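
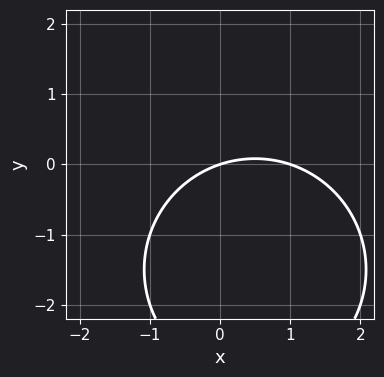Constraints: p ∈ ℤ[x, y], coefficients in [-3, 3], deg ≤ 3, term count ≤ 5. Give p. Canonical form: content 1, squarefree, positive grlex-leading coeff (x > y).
x^2 + y^2 - x + 3*y

1. The degree is 2 — a generic line meets the curve in up to 2 points.
2. Against the integer gridlines: it crosses the y-axis at the gridline y = 0; the x-axis gridline crossings are at x ∈ {0, 1}.
3. Fitting integer coefficients to these (and the overall shape) gives p.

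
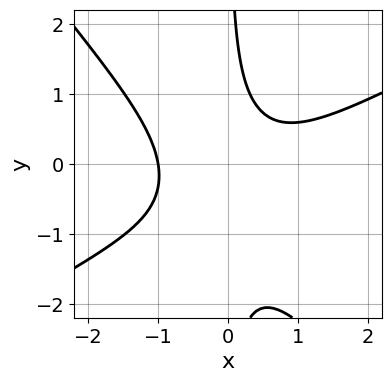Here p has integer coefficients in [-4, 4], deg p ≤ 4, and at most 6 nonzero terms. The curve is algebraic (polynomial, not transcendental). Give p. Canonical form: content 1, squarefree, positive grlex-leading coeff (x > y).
1. deg p = 3. The shape is more complex than any degree-2 curve.
2. From the axis intercepts and sections: one x-axis crossing is at x = -1; the curve avoids every integer y-axis point in the box.
3. These observations pin down the coefficients.

2*x^3 - 2*x^2*y - 3*x*y^2 - 3*x*y + 2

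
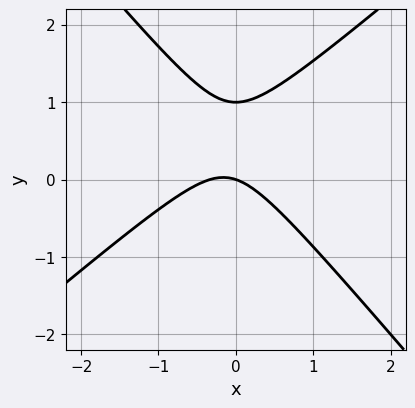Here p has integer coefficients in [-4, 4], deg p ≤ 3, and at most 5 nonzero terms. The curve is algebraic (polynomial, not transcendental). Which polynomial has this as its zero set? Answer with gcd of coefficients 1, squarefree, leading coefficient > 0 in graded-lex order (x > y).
First, the degree is 2 — no degree-1 curve has this shape.
Next, from the visible intercepts: among the integer gridlines, it crosses the y-axis at y ∈ {0, 1}; one x-axis crossing is at x = 0.
Finally, together with the visible shape, these determine p as stated.

3*x^2 - x*y - 3*y^2 + x + 3*y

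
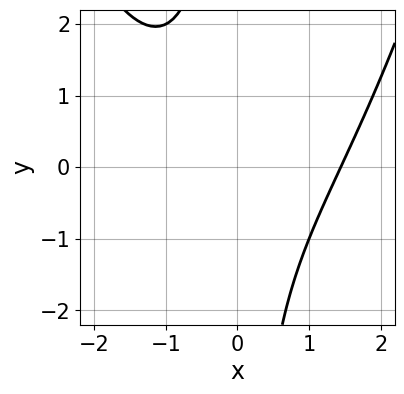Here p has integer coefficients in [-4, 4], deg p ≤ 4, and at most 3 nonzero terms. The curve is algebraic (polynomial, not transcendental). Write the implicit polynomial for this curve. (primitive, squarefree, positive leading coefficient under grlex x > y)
x^3 - 2*x*y - 3

The degree is 3 — the shape is more complex than any degree-2 curve.
From the axis intercepts and sections: the curve avoids every integer y-axis point in the box.
Solving for integer coefficients yields p as stated.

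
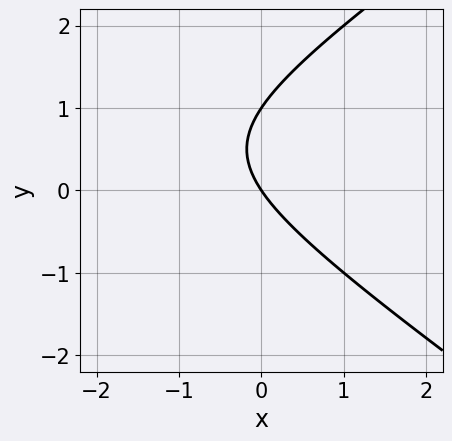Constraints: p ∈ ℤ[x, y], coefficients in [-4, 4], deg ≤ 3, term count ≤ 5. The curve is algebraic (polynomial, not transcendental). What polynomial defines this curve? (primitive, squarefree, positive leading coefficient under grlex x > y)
First, deg p = 2. A generic line meets the curve in up to 2 points.
Next, against the integer gridlines: one x-axis crossing is at x = 0; among the integer gridlines, it crosses the y-axis at y ∈ {0, 1}.
Finally, assembling these constraints gives the stated polynomial.

x^2 - 2*y^2 + 3*x + 2*y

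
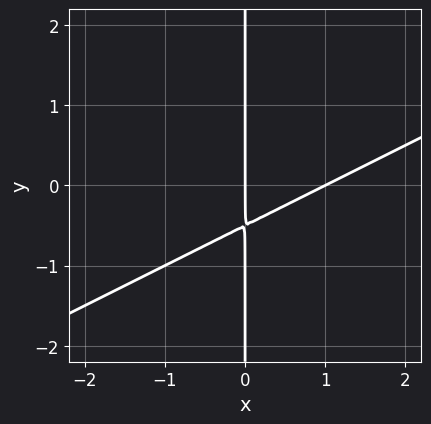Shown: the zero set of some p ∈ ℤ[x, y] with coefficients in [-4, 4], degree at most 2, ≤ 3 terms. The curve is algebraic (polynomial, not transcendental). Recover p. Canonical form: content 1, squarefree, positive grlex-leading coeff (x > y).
1. Degree: no degree-1 curve has this shape, so deg p = 2.
2. From the visible intercepts: among the integer gridlines, it crosses the x-axis at x ∈ {0, 1}; the visible y-axis segment lies entirely on the curve.
3. Matching integer coefficients to the picture gives p.

x^2 - 2*x*y - x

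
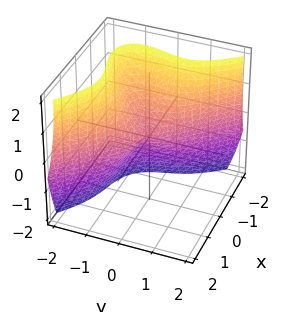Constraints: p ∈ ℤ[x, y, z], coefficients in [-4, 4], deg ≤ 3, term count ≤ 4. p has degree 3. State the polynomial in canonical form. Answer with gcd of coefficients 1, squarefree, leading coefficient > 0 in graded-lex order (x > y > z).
2*x^3 + x*y*z + 2*y^3 + z^2

The degree is 3 — a generic line meets the surface in up to 3 points.
From the axis intercepts and sections: it crosses the z-axis at the gridline z = 0; it crosses the y-axis at the gridline y = 0; it crosses the x-axis at the gridline x = 0.
Together with the visible shape, these determine p as stated.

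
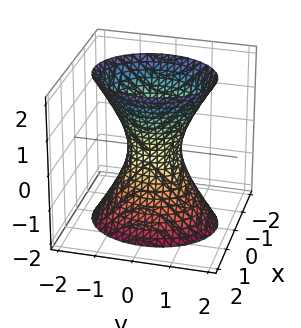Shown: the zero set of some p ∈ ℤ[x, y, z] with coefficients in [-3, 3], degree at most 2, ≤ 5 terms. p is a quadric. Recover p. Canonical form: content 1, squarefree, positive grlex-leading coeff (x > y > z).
3*x^2 + 2*y^2 - z^2 - 1

The degree is 2 — one connected sheet with a waist; a quadric.
Symmetries: it's symmetric under y → −y, forcing even powers of y; mirror symmetry z ↦ −z ⇒ only even powers of z; the x ↦ −x reflection is a symmetry, so x appears only in even powers.
Checking where it meets the axes: no z-intercept at any integer in the box.
Matching integer coefficients to the picture gives p.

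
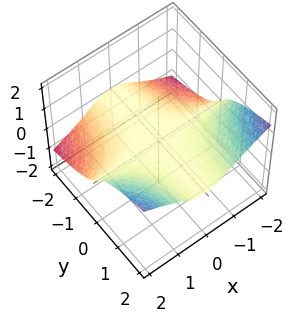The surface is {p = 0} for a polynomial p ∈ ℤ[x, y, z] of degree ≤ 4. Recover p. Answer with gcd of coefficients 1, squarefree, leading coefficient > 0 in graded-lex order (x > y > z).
(a) deg p = 3. A generic line meets the surface in up to 3 points.
(b) Observable constraints: it crosses the z-axis at the gridline z = 0; every point of the x-axis in the box is on the surface; the visible y-axis segment lies entirely on the surface.
(c) Solving for integer coefficients yields p as stated.

x^2*y - 3*z^3 - 3*z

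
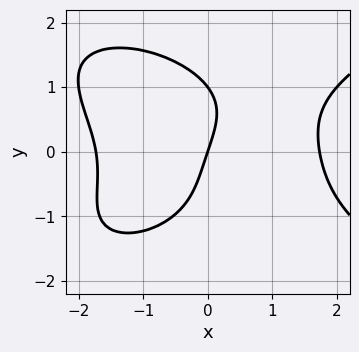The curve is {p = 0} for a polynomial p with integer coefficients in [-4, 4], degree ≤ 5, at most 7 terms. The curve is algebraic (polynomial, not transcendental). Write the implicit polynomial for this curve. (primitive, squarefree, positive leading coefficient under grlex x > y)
y^4 - x^3 + x*y^2 + 3*x - y

First, the degree is 4 — a generic line meets the curve in up to 4 points.
Then, reading off the gridlines: among the integer gridlines, it crosses the y-axis at y ∈ {0, 1}; one x-axis crossing is at x = 0.
Finally, fitting integer coefficients to these (and the overall shape) gives p.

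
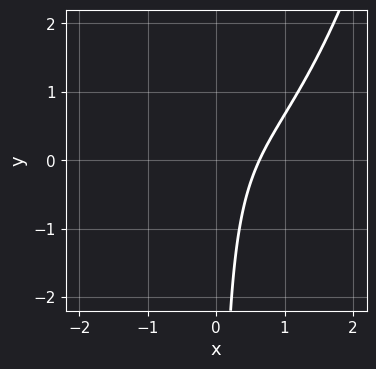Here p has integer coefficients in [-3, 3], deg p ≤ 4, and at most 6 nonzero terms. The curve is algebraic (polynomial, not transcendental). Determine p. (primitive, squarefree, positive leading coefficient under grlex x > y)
2*x^3 - x^2 - 3*x*y + 3*x - 2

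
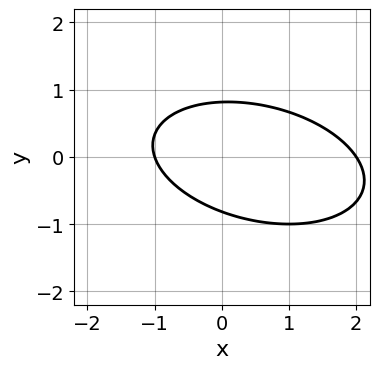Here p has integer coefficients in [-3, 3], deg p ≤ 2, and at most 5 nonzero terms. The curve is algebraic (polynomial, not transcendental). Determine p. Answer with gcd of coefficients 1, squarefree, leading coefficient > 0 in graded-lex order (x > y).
x^2 + x*y + 3*y^2 - x - 2

1. deg p = 2.
2. Checking where it meets the axes: the x-axis gridline crossings are at x ∈ {-1, 2}.
3. Together with the visible shape, these determine p as stated.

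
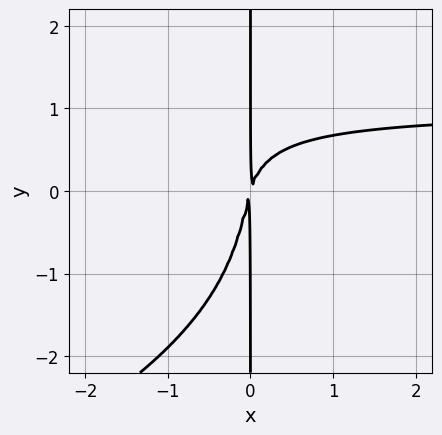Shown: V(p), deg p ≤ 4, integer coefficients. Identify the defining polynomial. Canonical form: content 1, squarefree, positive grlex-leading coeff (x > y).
x*y^3 + 3*x^2*y - 3*x^2 + x*y

deg p = 4. No degree-3 curve has this shape.
Checking where it meets the axes: every point of the y-axis in the box is on the curve.
Putting this together gives p.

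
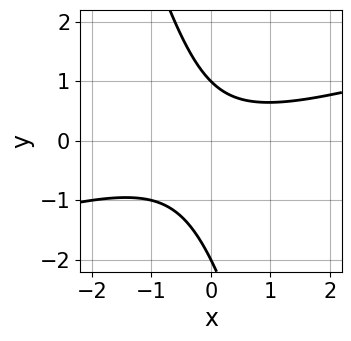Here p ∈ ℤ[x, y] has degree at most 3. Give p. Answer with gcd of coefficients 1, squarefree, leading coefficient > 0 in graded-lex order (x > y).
Degree: no degree-1 curve has this shape, so deg p = 2.
Reading off the gridlines: it misses every integer gridline on the x-axis; the y-axis gridline crossings are at y ∈ {-2, 1}.
Solving for integer coefficients yields p as stated.

x^2 - 3*x*y - y^2 - y + 2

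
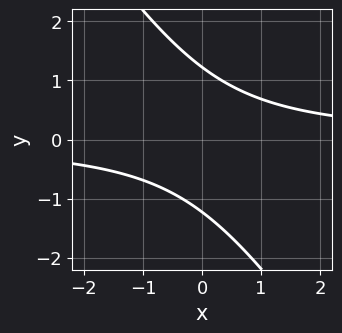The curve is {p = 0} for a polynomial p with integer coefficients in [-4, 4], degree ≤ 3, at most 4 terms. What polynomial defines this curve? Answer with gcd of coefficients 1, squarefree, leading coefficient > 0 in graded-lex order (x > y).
3*x*y + 2*y^2 - 3

deg p = 2. The shape is more complex than any degree-1 curve.
Reading off the gridlines: it misses every integer gridline on the x-axis.
Putting this together gives p.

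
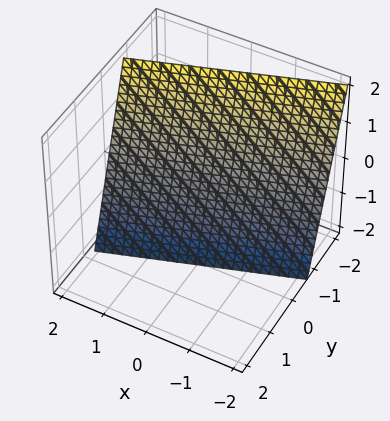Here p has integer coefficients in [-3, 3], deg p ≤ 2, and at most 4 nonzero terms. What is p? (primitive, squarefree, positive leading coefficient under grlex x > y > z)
x - 3*y - z - 2

Degree: every cross-section is a straight line — this is a plane, so deg p = 1.
From the visible intercepts: one x-axis crossing is at x = 2; it crosses the z-axis at the gridline z = -2.
The integer polynomial consistent with all of this is the stated p.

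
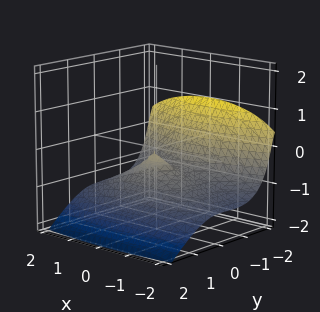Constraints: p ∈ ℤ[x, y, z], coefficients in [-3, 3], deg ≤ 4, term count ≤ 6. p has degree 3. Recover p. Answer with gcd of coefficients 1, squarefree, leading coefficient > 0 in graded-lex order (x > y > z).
1. Degree: no degree-2 surface has this shape, so deg p = 3.
2. Reading off the gridlines: it crosses the z-axis at the gridline z = 0; it meets the y-axis at y = 0 (among the integer gridlines); it crosses the x-axis at the gridline x = 0.
3. Fitting integer coefficients to these (and the overall shape) gives p.

2*y^3 + y^2*z + 2*z^3 + x^2 + 3*y^2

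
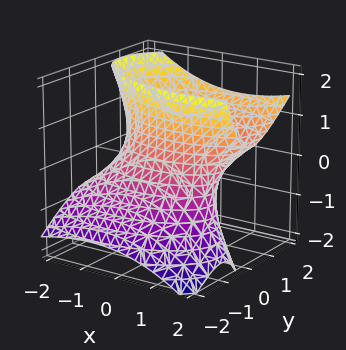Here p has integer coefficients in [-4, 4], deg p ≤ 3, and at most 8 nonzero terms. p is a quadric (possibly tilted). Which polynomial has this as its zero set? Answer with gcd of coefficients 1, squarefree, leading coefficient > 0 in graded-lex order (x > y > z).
x^2 - x*z + 3*y^2 - 3*y*z - z^2 - 2

First, deg p = 2.
Next, against the integer gridlines: the surface avoids every integer z-axis point in the box.
Finally, putting this together gives p.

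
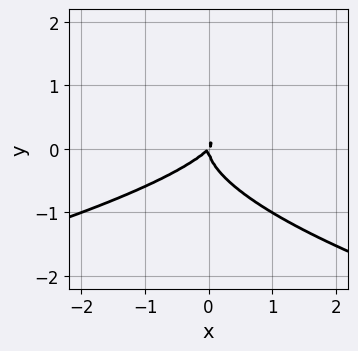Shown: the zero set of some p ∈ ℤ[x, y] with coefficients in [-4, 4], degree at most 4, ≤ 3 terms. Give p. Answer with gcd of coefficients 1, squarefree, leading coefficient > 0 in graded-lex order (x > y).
First, the degree is 3 — the shape is more complex than any degree-2 curve.
Then, checking where it meets the axes: one x-axis crossing is at x = 0; one y-axis crossing is at y = 0.
Finally, solving for integer coefficients yields p as stated.

2*y^3 + x^2 - x*y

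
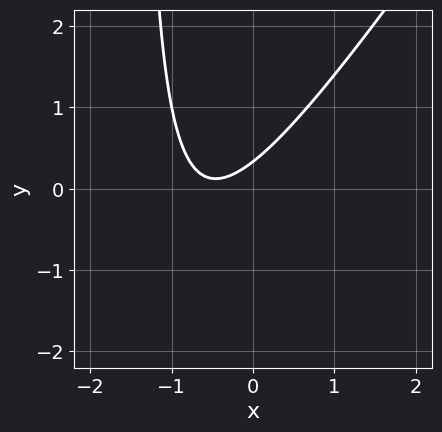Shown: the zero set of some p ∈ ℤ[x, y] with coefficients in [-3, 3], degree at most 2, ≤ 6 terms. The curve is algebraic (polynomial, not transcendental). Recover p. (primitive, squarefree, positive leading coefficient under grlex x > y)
3*x^2 - 2*x*y + 3*x - 3*y + 1

1. Degree: no degree-1 curve has this shape, so deg p = 2.
2. From the axis intercepts and sections: it misses every integer gridline on the x-axis.
3. These observations pin down the coefficients.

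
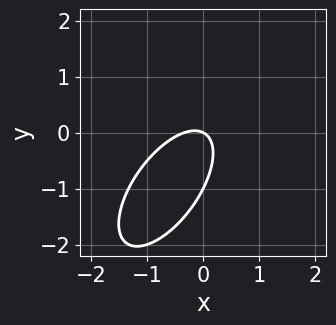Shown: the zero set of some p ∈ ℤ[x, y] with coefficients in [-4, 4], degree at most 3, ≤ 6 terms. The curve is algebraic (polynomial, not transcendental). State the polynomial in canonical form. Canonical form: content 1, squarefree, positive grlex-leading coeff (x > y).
First, degree: the shape is more complex than any degree-1 curve, so deg p = 2.
Next, observable constraints: one x-axis crossing is at x = 0; among the integer gridlines, it crosses the y-axis at y ∈ {-1, 0}.
Finally, putting this together gives p.

3*x^2 - 3*x*y + 2*y^2 + x + 2*y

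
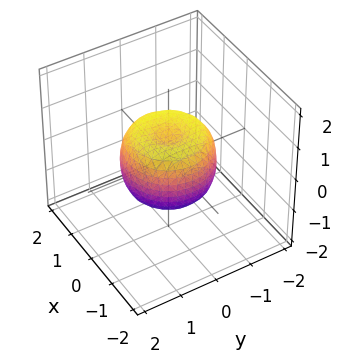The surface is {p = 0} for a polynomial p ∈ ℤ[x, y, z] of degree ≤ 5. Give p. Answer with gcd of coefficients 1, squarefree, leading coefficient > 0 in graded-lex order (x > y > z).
1. Degree: no degree-3 surface has this shape, so deg p = 4.
2. Symmetries: the z-axis is an axis of rotation, so x and y enter only as x² + y².
3. From the axis intercepts and sections: a circular section at z = 0 has radius between 1 and 2.
4. The integer polynomial consistent with all of this is the stated p.

2*x^4 + 4*x^2*y^2 + 2*y^4 - 2*x^2 - 2*y^2 + 2*z^2 - 1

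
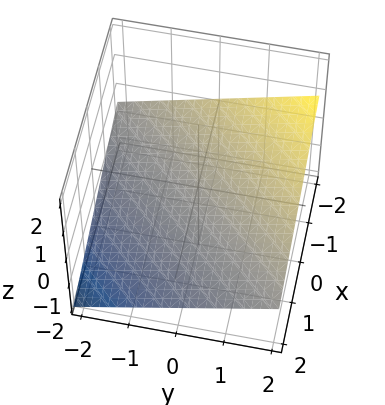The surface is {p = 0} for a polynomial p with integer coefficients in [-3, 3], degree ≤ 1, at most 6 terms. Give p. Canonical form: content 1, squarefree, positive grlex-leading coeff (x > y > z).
x - y + 3*z + 2

(a) Degree: every cross-section is a straight line — this is a plane, so deg p = 1.
(b) Reading off the gridlines: it meets the x-axis at x = -2 (among the integer gridlines); one y-axis crossing is at y = 2.
(c) Assembling these constraints gives the stated polynomial.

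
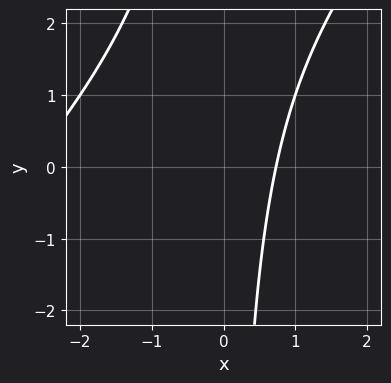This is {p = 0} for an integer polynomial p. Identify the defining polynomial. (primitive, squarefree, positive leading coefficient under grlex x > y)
x^2 - x*y + 2*x - 2

First, degree: the shape is more complex than any degree-1 curve, so deg p = 2.
Next, from the axis intercepts and sections: it misses every integer gridline on the y-axis.
Finally, these observations pin down the coefficients.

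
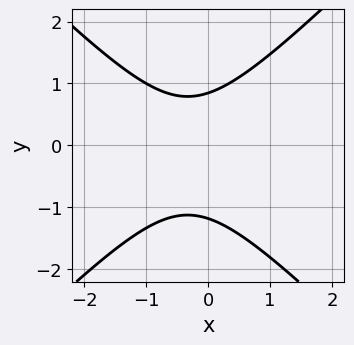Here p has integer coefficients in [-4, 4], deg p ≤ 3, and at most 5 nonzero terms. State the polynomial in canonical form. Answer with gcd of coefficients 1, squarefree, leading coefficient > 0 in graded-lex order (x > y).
3*x^2 - 3*y^2 + 2*x - y + 3

First, deg p = 2.
Then, from the axis intercepts and sections: no x-intercept at any integer in the box.
Finally, the integer polynomial consistent with all of this is the stated p.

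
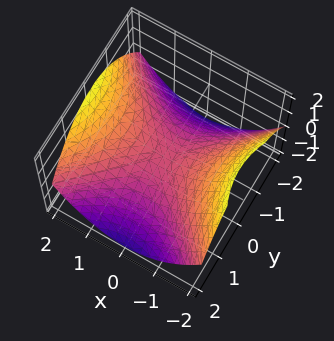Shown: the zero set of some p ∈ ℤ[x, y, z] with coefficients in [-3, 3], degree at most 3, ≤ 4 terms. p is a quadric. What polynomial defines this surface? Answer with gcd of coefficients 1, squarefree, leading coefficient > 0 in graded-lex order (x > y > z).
x^2 - y^2 - 2*z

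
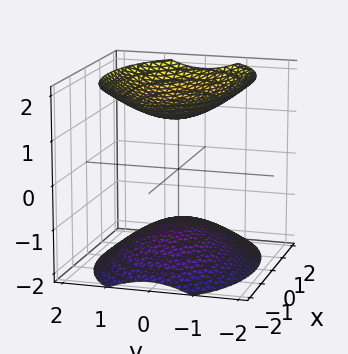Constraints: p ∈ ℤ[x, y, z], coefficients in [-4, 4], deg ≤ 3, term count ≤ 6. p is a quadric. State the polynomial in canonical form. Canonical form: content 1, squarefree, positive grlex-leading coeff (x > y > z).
x^2 + 2*y^2 - 2*z^2 + 3

There are 2 components. They look like related sheets of one shape, so recover p as a whole.
The degree is 2 — two separate bowl-shaped sheets opening away from each other; a quadric.
Symmetries: the y ↦ −y reflection is a symmetry, so y appears only in even powers; it's symmetric under z → −z, forcing even powers of z; mirror symmetry x ↦ −x ⇒ only even powers of x.
Against the integer gridlines: no y-intercept at any integer in the box; it misses every integer gridline on the x-axis.
These observations pin down the coefficients.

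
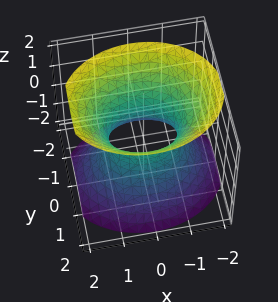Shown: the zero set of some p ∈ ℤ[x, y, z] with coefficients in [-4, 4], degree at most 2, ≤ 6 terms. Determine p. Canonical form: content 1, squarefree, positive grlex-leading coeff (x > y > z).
1. The degree is 2 — one connected sheet with a waist; a quadric.
2. Symmetries: mirror symmetry y ↦ −y ⇒ only even powers of y; mirror symmetry z ↦ −z ⇒ only even powers of z; mirror symmetry x ↦ −x ⇒ only even powers of x.
3. Reading off the gridlines: no z-intercept at any integer in the box; among the integer gridlines, it crosses the x-axis at x ∈ {-1, 1}.
4. Solving for integer coefficients yields p as stated.

2*x^2 + 3*y^2 - 2*z^2 - 2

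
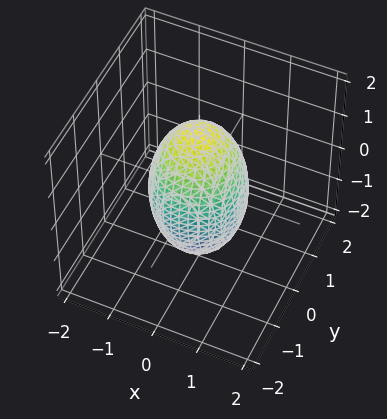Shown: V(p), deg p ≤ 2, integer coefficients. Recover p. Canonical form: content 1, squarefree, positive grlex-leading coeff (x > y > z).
(a) The degree is 2 — a closed, bounded, convex surface; a quadric.
(b) By symmetry, every cross-section ⟂ z is a circle, so x, y appear only via x² + y²; mirror symmetry z ↦ −z ⇒ only even powers of z.
(c) Checking where it meets the axes: a circular section at z = 1 has radius between 0 and 1; among the integer gridlines, it crosses the x-axis at x ∈ {-1, 1}; the y-axis gridline crossings are at y ∈ {-1, 1}.
(d) Together with the visible shape, these determine p as stated.

3*x^2 + 3*y^2 + z^2 - 3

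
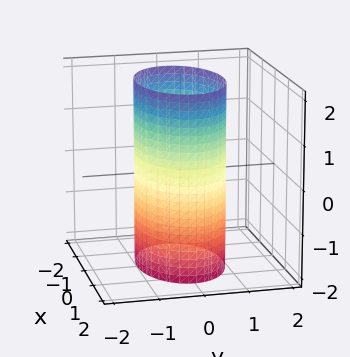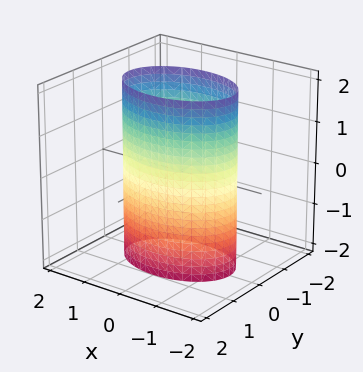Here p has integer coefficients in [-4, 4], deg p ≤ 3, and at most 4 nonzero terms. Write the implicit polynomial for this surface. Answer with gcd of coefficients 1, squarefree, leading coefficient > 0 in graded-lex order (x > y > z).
x^2 + 2*y^2 - 2

First, deg p = 2.
Then, symmetries: mirror symmetry y ↦ −y ⇒ only even powers of y; it's symmetric under x → −x, forcing even powers of x; it's symmetric under z → −z, forcing even powers of z.
Next, reading off the gridlines: it misses every integer gridline on the z-axis; the y-axis gridline crossings are at y ∈ {-1, 1}.
Finally, these observations pin down the coefficients.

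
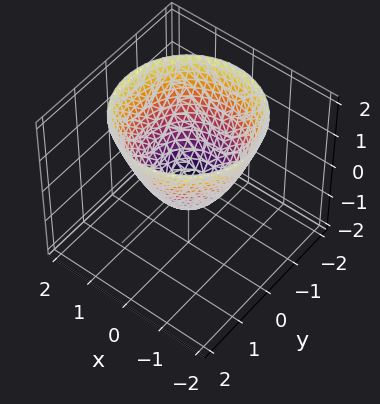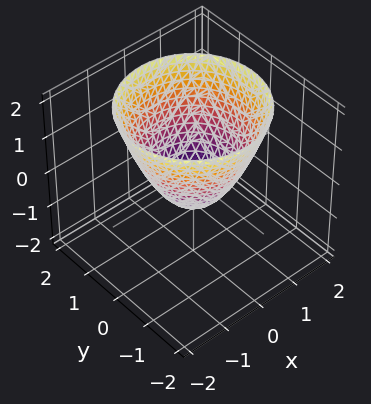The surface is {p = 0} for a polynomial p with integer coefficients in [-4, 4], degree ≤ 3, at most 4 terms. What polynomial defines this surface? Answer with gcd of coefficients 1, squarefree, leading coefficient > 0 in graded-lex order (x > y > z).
3*x^2 + 3*y^2 - 3*z - 2

First, degree: a generic line meets the surface in up to 2 points, so deg p = 2.
Next, by symmetry, the surface is invariant under rotation about z: p = q(x² + y², z).
Then, observable constraints: a circular section at z = 1 has radius between 1 and 2.
Finally, these observations pin down the coefficients.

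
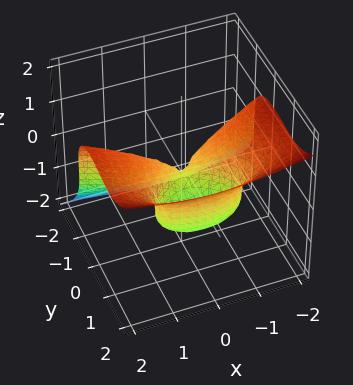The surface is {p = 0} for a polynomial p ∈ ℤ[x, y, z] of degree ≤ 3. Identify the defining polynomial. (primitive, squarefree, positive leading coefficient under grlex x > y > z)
2*y^3 - 3*z^3 + x^2 - 3*y^2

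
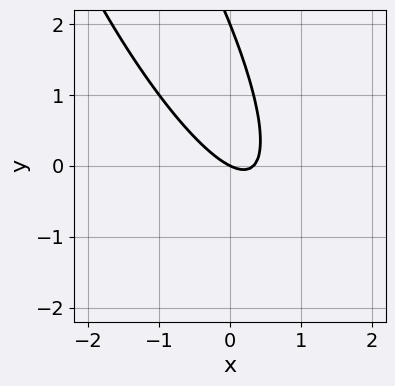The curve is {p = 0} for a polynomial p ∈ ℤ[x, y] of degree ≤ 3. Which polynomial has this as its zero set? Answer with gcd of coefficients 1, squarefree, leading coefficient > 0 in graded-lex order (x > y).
3*x^2 + 3*x*y + y^2 - x - 2*y

(a) deg p = 2. No degree-1 curve has this shape.
(b) From the visible intercepts: among the integer gridlines, it crosses the y-axis at y ∈ {0, 2}; it crosses the x-axis at the gridline x = 0.
(c) Assembling these constraints gives the stated polynomial.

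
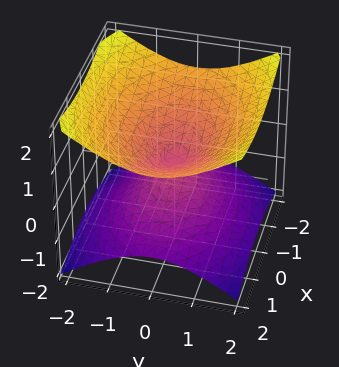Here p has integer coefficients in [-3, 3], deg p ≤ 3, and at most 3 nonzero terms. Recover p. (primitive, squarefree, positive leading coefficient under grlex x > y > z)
The degree is 2 — two nappes meeting at a single point; a quadric.
Symmetries: it's symmetric under x → −x, forcing even powers of x; the z ↦ −z reflection is a symmetry, so z appears only in even powers; mirror symmetry y ↦ −y ⇒ only even powers of y.
From the axis intercepts and sections: it meets the x-axis at x = 0 (among the integer gridlines); it meets the z-axis at z = 0 (among the integer gridlines); it crosses the y-axis at the gridline y = 0.
Solving for integer coefficients yields p as stated.

x^2 + 2*y^2 - 3*z^2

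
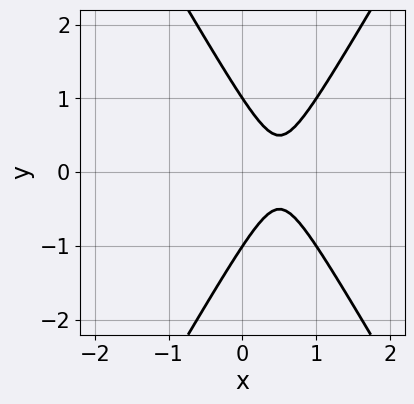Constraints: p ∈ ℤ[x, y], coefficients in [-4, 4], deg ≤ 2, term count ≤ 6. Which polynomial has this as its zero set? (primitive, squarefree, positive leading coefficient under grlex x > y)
3*x^2 - y^2 - 3*x + 1

First, the degree is 2 — no degree-1 curve has this shape.
Then, symmetries: mirror symmetry y ↦ −y ⇒ only even powers of y.
Then, from the axis intercepts and sections: the y-axis gridline crossings are at y ∈ {-1, 1}; it misses every integer gridline on the x-axis.
Finally, fitting integer coefficients to these (and the overall shape) gives p.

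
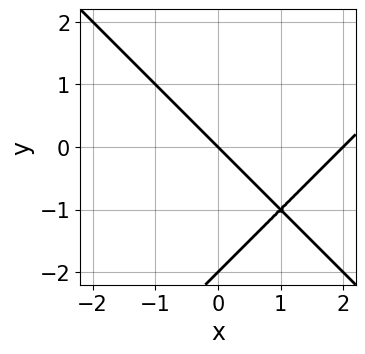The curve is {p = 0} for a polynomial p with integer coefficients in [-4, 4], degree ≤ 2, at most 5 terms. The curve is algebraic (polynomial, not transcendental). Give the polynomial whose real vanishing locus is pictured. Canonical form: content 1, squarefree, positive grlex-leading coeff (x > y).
x^2 - y^2 - 2*x - 2*y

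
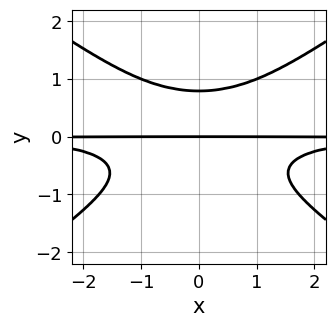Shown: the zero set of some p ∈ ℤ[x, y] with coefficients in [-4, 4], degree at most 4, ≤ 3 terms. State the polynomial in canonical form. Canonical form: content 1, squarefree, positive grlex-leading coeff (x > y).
First, the degree is 4 — no degree-3 curve has this shape.
Next, symmetries: it's symmetric under x → −x, forcing even powers of x.
Then, from the axis intercepts and sections: it meets the y-axis at y = 0 (among the integer gridlines); the visible x-axis segment lies entirely on the curve.
Finally, solving for integer coefficients yields p as stated.

x^2*y^2 - 2*y^4 + y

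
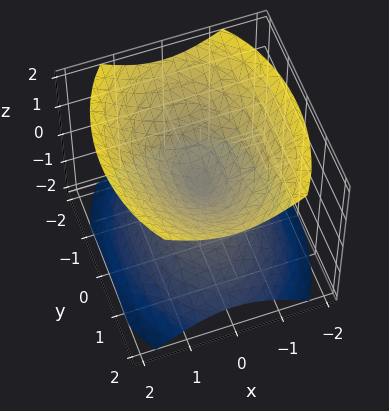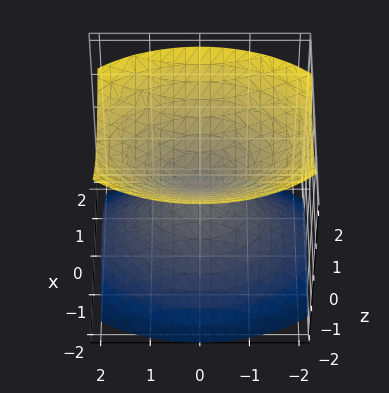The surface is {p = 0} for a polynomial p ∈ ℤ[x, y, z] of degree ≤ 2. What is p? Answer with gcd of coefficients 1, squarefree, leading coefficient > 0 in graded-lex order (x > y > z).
2*x^2 + y^2 - 2*z^2

First, I count 2 distinct pieces. Treating them together as one polynomial.
Next, the degree is 2 — two nappes meeting at a single point; a quadric.
Then, symmetries: it's symmetric under x → −x, forcing even powers of x; it's symmetric under y → −y, forcing even powers of y; mirror symmetry z ↦ −z ⇒ only even powers of z.
Next, against the integer gridlines: one x-axis crossing is at x = 0; one z-axis crossing is at z = 0.
Finally, matching integer coefficients to the picture gives p.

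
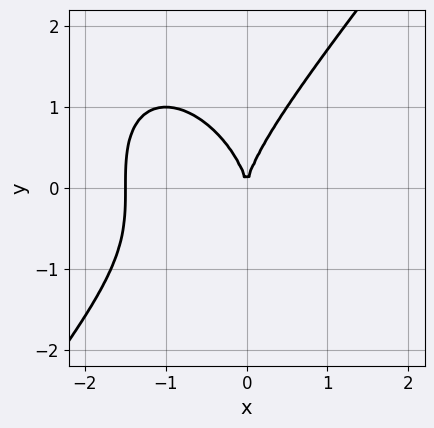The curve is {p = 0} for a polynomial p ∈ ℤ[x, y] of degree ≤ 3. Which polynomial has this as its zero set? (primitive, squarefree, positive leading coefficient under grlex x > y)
2*x^3 - y^3 + 3*x^2

First, the degree is 3 — no degree-2 curve has this shape.
Then, from the visible intercepts: it crosses the x-axis at the gridline x = 0; it crosses the y-axis at the gridline y = 0.
Finally, matching integer coefficients to the picture gives p.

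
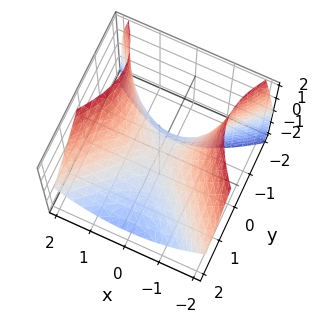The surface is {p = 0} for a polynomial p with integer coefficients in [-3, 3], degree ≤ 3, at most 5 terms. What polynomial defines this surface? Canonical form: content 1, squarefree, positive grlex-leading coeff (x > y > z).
deg p = 2.
Checking where it meets the axes: it meets the x-axis at x = 0 (among the integer gridlines); it crosses the z-axis at the gridline z = 0; it crosses the y-axis at the gridline y = 0.
These observations pin down the coefficients.

2*x^2 - 2*y^2 - 2*y*z - 3*z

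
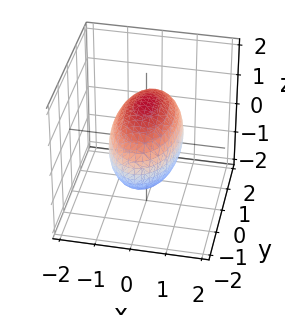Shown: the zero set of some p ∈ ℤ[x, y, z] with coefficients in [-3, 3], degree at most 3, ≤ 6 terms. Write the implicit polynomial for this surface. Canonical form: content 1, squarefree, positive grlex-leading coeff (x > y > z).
3*x^2 + y^2 + 2*z^2 - 3

deg p = 2. Bounded and convex; a quadric.
Symmetries: it's symmetric under x → −x, forcing even powers of x; the z ↦ −z reflection is a symmetry, so z appears only in even powers; mirror symmetry y ↦ −y ⇒ only even powers of y.
Reading off the gridlines: the x-axis gridline crossings are at x ∈ {-1, 1}.
Solving for integer coefficients yields p as stated.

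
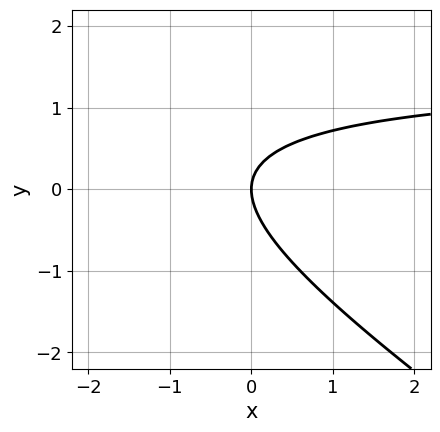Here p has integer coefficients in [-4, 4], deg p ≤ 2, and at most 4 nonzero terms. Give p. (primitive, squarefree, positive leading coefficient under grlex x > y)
2*x*y + 3*y^2 - 3*x

First, deg p = 2. The shape is more complex than any degree-1 curve.
Next, reading off the gridlines: one x-axis crossing is at x = 0; it crosses the y-axis at the gridline y = 0.
Finally, these observations pin down the coefficients.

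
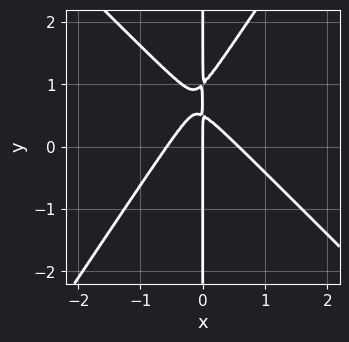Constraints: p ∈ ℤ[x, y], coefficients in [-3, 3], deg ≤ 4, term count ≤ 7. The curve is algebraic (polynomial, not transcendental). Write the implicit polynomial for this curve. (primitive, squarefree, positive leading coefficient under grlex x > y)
First, deg p = 3. A generic line meets the curve in up to 3 points.
Next, from the axis intercepts and sections: the visible y-axis segment lies entirely on the curve; it meets the x-axis at x = 0 (among the integer gridlines).
Finally, fitting integer coefficients to these (and the overall shape) gives p.

3*x^3 + x^2*y - 2*x*y^2 + 3*x*y - x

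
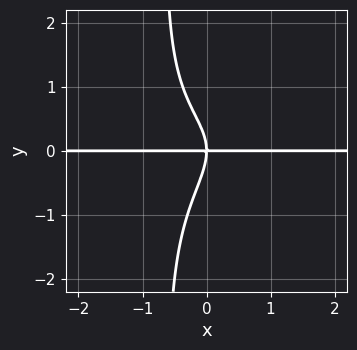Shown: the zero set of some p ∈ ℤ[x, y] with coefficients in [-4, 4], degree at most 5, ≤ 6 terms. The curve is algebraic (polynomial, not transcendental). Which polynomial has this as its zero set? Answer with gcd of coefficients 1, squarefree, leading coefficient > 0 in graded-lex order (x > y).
x^2*y^2 - 3*x*y^3 + x*y^2 - 2*y^3 - 3*x*y

deg p = 4. A generic line meets the curve in up to 4 points.
From the axis intercepts and sections: it meets the y-axis at y = 0 (among the integer gridlines); every point of the x-axis in the box is on the curve.
Fitting integer coefficients to these (and the overall shape) gives p.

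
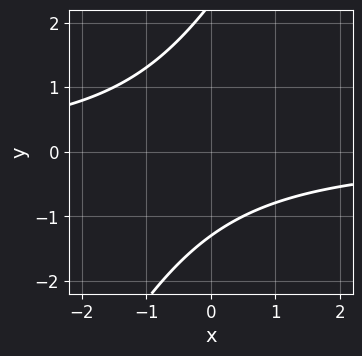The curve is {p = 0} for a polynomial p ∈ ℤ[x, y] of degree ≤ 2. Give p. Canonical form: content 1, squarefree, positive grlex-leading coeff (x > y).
(a) Degree: a generic line meets the curve in up to 2 points, so deg p = 2.
(b) From the visible intercepts: no x-intercept at any integer in the box.
(c) Matching integer coefficients to the picture gives p.

2*x*y - y^2 + y + 3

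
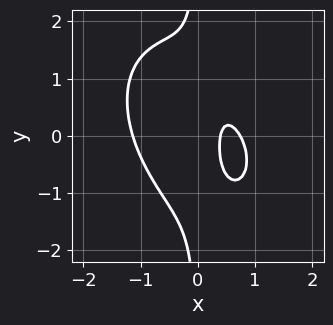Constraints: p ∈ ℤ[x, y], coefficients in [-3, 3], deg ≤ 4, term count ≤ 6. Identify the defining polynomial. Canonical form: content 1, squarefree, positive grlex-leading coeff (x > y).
3*x^3 + 2*x^2*y + 2*x*y^2 - 3*x + 1

First, deg p = 3.
Then, checking where it meets the axes: no y-intercept at any integer in the box.
Finally, matching integer coefficients to the picture gives p.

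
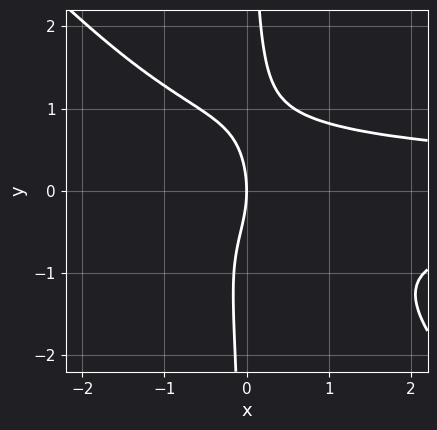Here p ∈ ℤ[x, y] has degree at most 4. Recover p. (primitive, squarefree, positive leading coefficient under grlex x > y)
3*x^2*y^2 + 3*x*y^3 - y^2 - 3*x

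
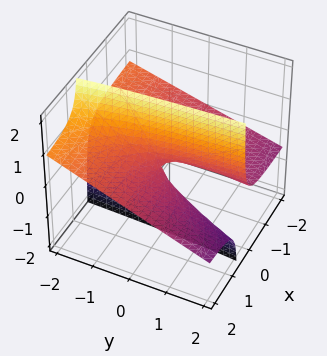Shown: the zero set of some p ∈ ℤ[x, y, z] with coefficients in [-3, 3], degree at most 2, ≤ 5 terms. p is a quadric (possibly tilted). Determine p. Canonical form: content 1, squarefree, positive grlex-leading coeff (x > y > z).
x*y + 3*x*z - z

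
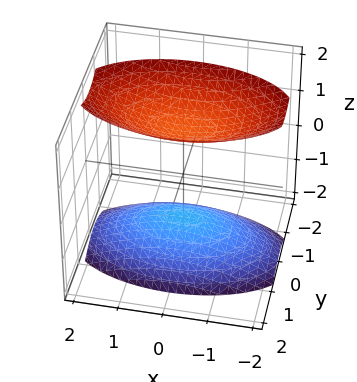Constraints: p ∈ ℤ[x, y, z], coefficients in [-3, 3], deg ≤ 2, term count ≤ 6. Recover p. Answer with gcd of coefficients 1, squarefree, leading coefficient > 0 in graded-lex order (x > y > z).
x^2 + 3*y^2 - 2*z^2 + 3

First, the picture has 2 separate pieces.
Next, the degree is 2 — two sheets facing apart; a quadric.
Next, symmetries: mirror symmetry x ↦ −x ⇒ only even powers of x; it's symmetric under y → −y, forcing even powers of y; mirror symmetry z ↦ −z ⇒ only even powers of z.
Next, reading off the gridlines: no x-intercept at any integer in the box; no y-intercept at any integer in the box.
Finally, these observations pin down the coefficients.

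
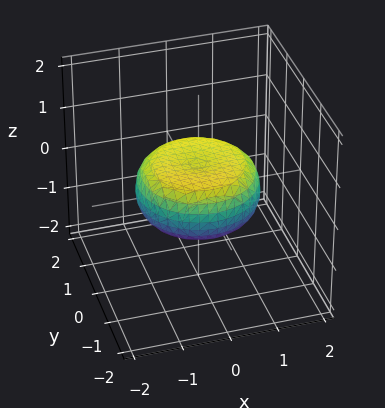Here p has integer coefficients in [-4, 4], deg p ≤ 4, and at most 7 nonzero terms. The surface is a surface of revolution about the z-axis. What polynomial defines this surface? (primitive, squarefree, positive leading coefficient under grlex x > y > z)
x^4 + 2*x^2*y^2 + y^4 - x^2 - y^2 + 3*z^2 - 1

1. deg p = 4. A generic line meets the surface in up to 4 points.
2. By symmetry, the z-axis is an axis of rotation, so x and y enter only as x² + y².
3. Checking where it meets the axes: a circular section at z = 0 has radius between 1 and 2.
4. These observations pin down the coefficients.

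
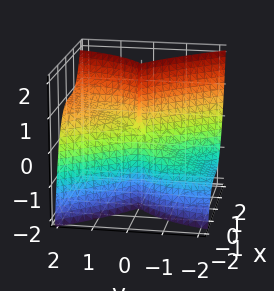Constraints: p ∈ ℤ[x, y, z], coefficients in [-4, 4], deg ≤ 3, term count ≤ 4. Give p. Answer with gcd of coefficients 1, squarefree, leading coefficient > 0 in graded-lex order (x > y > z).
Degree: no degree-2 surface has this shape, so deg p = 3.
From the visible intercepts: one x-axis crossing is at x = 0; every point of the z-axis in the box is on the surface; it meets the y-axis at y = 0 (among the integer gridlines).
Solving for integer coefficients yields p as stated.

3*x^3 + y^3 - 2*y^2*z + x^2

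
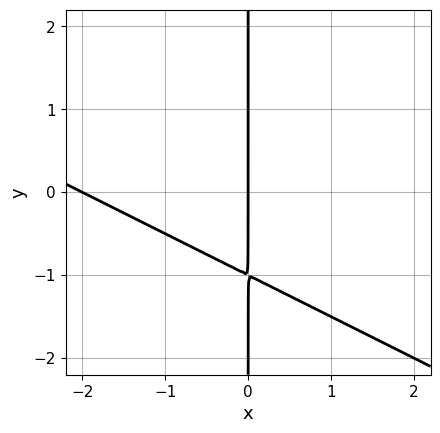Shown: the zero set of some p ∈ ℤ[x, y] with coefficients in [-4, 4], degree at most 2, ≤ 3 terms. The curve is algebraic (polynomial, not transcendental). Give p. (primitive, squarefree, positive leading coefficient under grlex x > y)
x^2 + 2*x*y + 2*x

Degree: a generic line meets the curve in up to 2 points, so deg p = 2.
From the axis intercepts and sections: the x-axis gridline crossings are at x ∈ {-2, 0}; every point of the y-axis in the box is on the curve.
Fitting integer coefficients to these (and the overall shape) gives p.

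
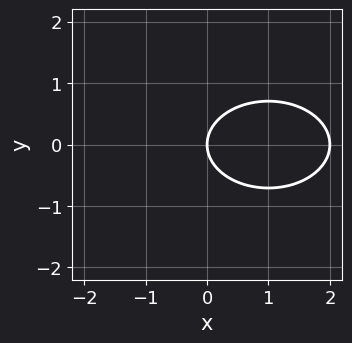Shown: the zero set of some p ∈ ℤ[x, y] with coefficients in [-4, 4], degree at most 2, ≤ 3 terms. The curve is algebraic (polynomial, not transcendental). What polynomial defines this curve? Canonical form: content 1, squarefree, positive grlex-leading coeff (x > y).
x^2 + 2*y^2 - 2*x

1. The degree is 2 — a generic line meets the curve in up to 2 points.
2. Symmetries: mirror symmetry y ↦ −y ⇒ only even powers of y.
3. Checking where it meets the axes: the x-axis gridline crossings are at x ∈ {0, 2}; it crosses the y-axis at the gridline y = 0.
4. Assembling these constraints gives the stated polynomial.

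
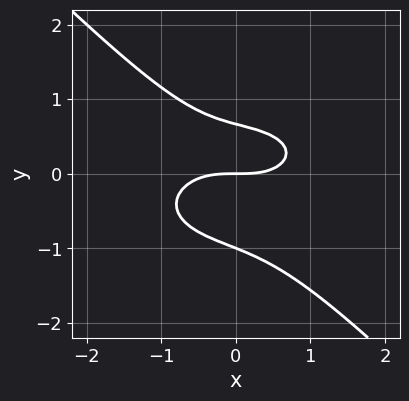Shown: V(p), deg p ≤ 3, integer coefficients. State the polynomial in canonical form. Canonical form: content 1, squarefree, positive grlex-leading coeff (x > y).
deg p = 3.
Observable constraints: it crosses the x-axis at the gridline x = 0; the y-axis gridline crossings are at y ∈ {-1, 0}.
Solving for integer coefficients yields p as stated.

x^3 + 2*x*y^2 + 3*y^3 + y^2 - 2*y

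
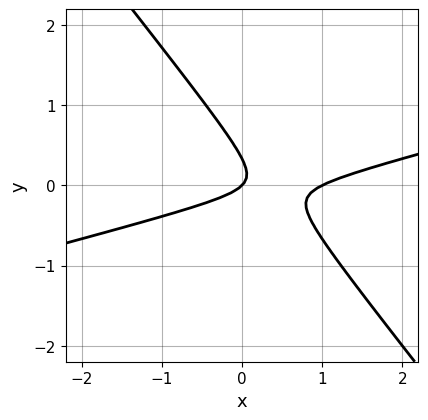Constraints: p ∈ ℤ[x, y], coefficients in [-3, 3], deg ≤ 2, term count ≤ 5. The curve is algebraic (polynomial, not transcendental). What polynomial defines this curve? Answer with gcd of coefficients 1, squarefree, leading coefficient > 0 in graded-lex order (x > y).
x^2 - 3*x*y - 3*y^2 - x + y

1. The degree is 2 — the shape is more complex than any degree-1 curve.
2. Checking where it meets the axes: among the integer gridlines, it crosses the x-axis at x ∈ {0, 1}; one y-axis crossing is at y = 0.
3. These observations pin down the coefficients.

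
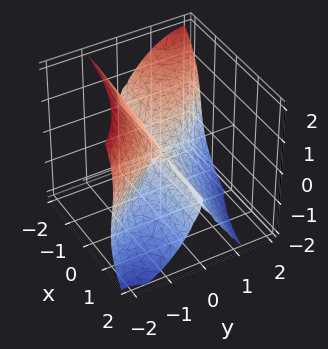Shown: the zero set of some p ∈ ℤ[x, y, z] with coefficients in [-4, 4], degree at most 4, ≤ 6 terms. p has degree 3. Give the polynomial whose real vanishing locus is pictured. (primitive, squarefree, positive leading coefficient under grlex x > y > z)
3*x*y^2 + 2*y^3 + z^3 + y*z

(a) The degree is 3 — the shape is more complex than any degree-2 surface.
(b) From the visible intercepts: it crosses the z-axis at the gridline z = 0; it crosses the y-axis at the gridline y = 0.
(c) Together with the visible shape, these determine p as stated. Check: (-1, 0, 0) on the x-axis lies on the surface, and p(-1, 0, 0) = 0. ✓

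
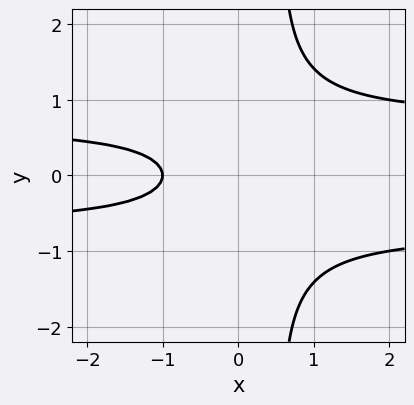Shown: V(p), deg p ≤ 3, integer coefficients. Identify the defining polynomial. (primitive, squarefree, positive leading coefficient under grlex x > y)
(a) The degree is 3 — a generic line meets the curve in up to 3 points.
(b) Symmetries: the y ↦ −y reflection is a symmetry, so y appears only in even powers.
(c) Against the integer gridlines: it misses every integer gridline on the y-axis; it meets the x-axis at x = -1 (among the integer gridlines).
(d) Together with the visible shape, these determine p as stated.

2*x*y^2 - y^2 - x - 1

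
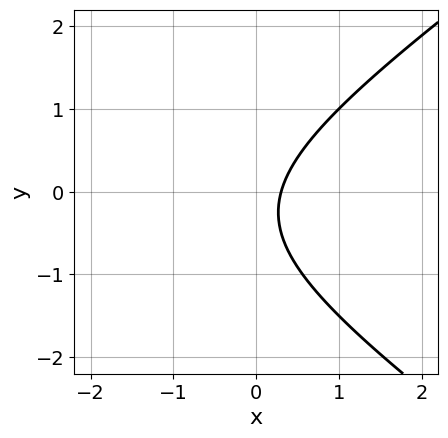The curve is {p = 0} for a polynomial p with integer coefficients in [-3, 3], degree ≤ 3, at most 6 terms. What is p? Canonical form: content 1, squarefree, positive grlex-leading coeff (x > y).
1. Degree: no degree-1 curve has this shape, so deg p = 2.
2. Observable constraints: it misses every integer gridline on the y-axis.
3. Fitting integer coefficients to these (and the overall shape) gives p.

x^2 - 2*y^2 + 3*x - y - 1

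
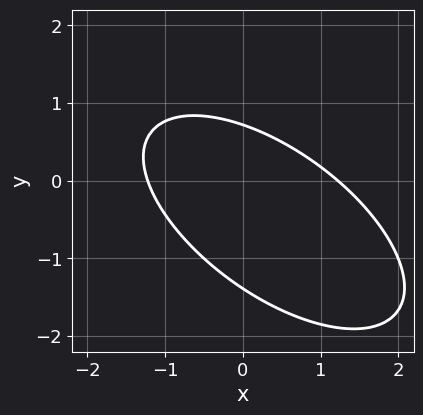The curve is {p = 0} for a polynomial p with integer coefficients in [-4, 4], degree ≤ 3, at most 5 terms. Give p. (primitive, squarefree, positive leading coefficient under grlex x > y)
2*x^2 + 3*x*y + 3*y^2 + 2*y - 3

The degree is 2 — no degree-1 curve has this shape.
The integer polynomial consistent with all of this is the stated p.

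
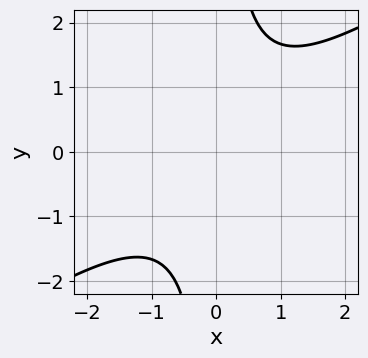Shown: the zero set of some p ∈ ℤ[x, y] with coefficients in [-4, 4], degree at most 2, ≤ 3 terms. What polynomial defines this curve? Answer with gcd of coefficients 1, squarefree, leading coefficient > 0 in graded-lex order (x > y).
(a) deg p = 2.
(b) Checking where it meets the axes: the curve avoids every integer x-axis point in the box; it misses every integer gridline on the y-axis.
(c) Putting this together gives p.

2*x^2 - 3*x*y + 3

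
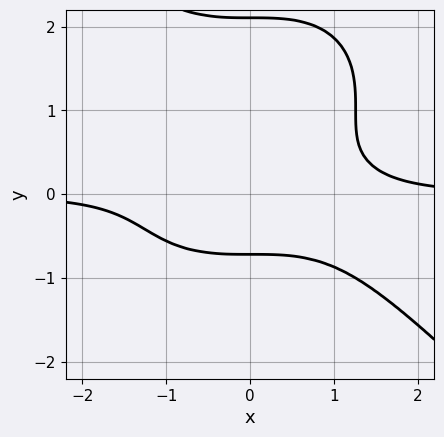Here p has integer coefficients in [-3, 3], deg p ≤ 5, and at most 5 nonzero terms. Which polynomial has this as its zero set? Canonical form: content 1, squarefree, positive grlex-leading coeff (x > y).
1. Degree: the shape is more complex than any degree-3 curve, so deg p = 4.
2. Observable constraints: the curve avoids every integer x-axis point in the box.
3. Fitting integer coefficients to these (and the overall shape) gives p.

x^3*y + y^4 - 2*y^3 - 1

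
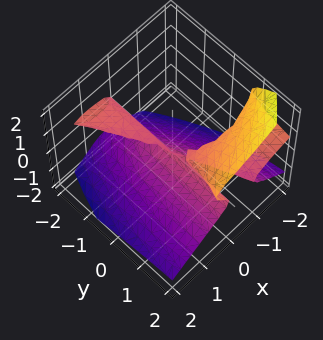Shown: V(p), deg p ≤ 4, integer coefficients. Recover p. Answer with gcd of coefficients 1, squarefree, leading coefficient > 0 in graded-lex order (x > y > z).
2*x^2*z + 2*y*z^2 - 3*z^3 - 2*x^2 - x*y

Degree: no degree-2 surface has this shape, so deg p = 3.
From the axis intercepts and sections: every point of the y-axis in the box is on the surface; it meets the x-axis at x = 0 (among the integer gridlines); it meets the z-axis at z = 0 (among the integer gridlines).
Putting this together gives p.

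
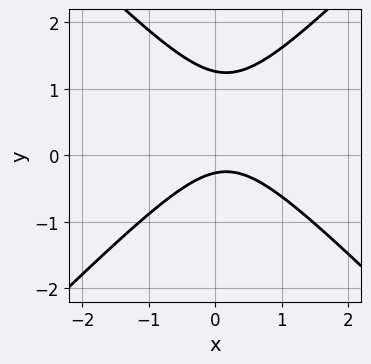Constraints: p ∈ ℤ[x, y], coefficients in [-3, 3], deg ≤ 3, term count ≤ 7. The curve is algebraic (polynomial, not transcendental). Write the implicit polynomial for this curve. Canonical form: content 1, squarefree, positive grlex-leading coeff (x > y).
3*x^2 - 3*y^2 - x + 3*y + 1

The degree is 2 — the shape is more complex than any degree-1 curve.
From the visible intercepts: the curve avoids every integer x-axis point in the box.
Fitting integer coefficients to these (and the overall shape) gives p.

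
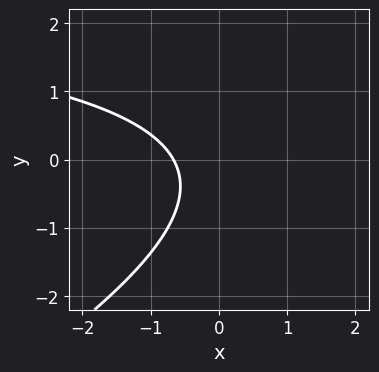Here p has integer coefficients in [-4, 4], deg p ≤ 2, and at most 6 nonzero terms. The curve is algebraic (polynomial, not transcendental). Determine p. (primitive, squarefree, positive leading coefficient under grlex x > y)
The degree is 2 — no degree-1 curve has this shape.
From the visible intercepts: the curve avoids every integer y-axis point in the box.
Together with the visible shape, these determine p as stated.

x*y - 2*y^2 - 3*x - y - 2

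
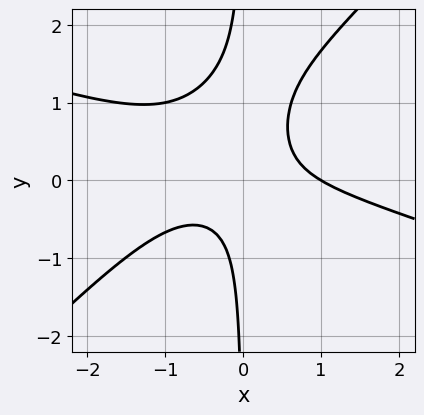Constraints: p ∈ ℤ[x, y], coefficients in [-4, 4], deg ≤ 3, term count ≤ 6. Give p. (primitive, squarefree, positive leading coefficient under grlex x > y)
(a) The degree is 3 — the shape is more complex than any degree-2 curve.
(b) From the visible intercepts: it meets the x-axis at x = 1 (among the integer gridlines); no y-intercept at any integer in the box.
(c) Fitting integer coefficients to these (and the overall shape) gives p.

x^3 + 2*x^2*y - 3*x*y^2 + 3*x*y - 1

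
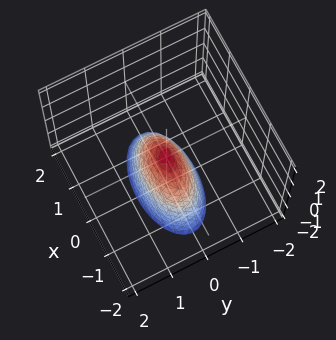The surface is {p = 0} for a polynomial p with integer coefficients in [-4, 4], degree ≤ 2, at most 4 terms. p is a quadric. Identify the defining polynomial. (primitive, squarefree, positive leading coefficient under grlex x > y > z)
x^2 + 3*y^2 + z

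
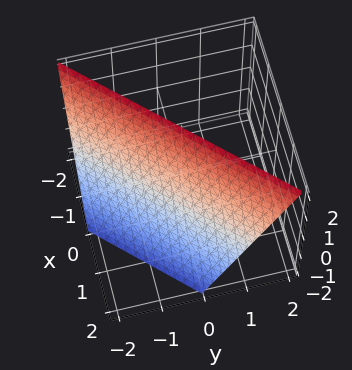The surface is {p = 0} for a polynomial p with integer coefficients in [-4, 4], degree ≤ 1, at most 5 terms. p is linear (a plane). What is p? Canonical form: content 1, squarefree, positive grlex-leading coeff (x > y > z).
2*x - 2*y + z - 2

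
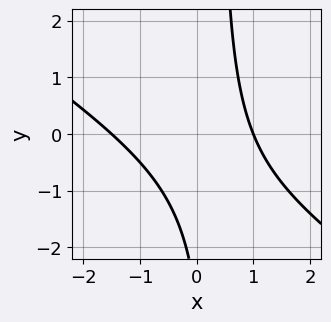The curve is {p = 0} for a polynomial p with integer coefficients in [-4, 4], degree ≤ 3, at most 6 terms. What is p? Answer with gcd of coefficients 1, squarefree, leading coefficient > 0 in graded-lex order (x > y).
2*x^2 + 3*x*y + x - y - 3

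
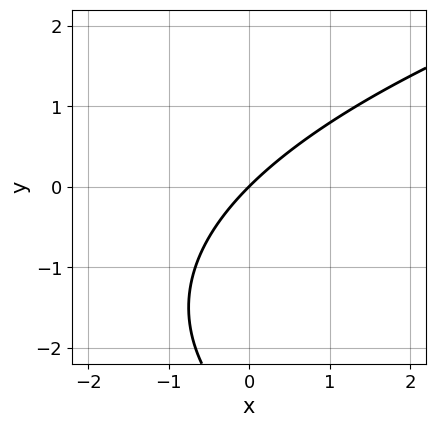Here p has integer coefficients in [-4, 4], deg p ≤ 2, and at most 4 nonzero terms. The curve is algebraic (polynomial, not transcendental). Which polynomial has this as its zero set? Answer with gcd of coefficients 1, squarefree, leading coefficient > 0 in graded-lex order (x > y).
1. deg p = 2. A generic line meets the curve in up to 2 points.
2. From the axis intercepts and sections: it crosses the x-axis at the gridline x = 0; it crosses the y-axis at the gridline y = 0.
3. Solving for integer coefficients yields p as stated.

y^2 - 3*x + 3*y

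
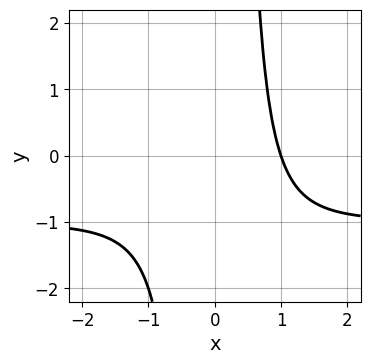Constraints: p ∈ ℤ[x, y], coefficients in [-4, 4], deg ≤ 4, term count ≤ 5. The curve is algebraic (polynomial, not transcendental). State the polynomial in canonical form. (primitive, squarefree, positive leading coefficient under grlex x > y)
x^3*y + x^3 - 1

(a) The degree is 4 — a generic line meets the curve in up to 4 points.
(b) From the axis intercepts and sections: it meets the x-axis at x = 1 (among the integer gridlines); no y-intercept at any integer in the box.
(c) The integer polynomial consistent with all of this is the stated p.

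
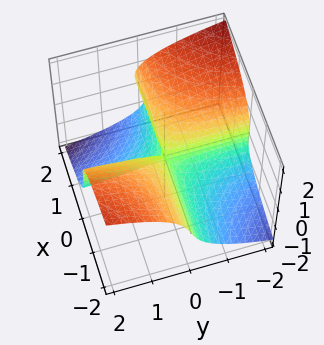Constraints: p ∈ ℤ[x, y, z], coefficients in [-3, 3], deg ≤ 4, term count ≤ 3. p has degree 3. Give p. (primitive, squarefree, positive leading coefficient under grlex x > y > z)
(a) Degree: a generic line meets the surface in up to 3 points, so deg p = 3.
(b) From the visible intercepts: every point of the x-axis in the box is on the surface; the visible y-axis segment lies entirely on the surface.
(c) Putting this together gives p.

2*z^3 + 3*x*y - x*z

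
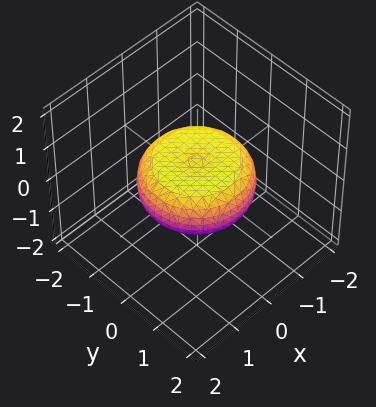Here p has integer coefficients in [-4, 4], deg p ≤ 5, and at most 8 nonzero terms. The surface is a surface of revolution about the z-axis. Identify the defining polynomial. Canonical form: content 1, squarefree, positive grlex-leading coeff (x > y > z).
1. deg p = 4. A generic line meets the surface in up to 4 points.
2. Symmetries: rotational symmetry about the z-axis ⇒ p depends on x, y only through x² + y².
3. Against the integer gridlines: a circular section at z = 0 has radius between 1 and 2.
4. Solving for integer coefficients yields p as stated.

x^4 + 2*x^2*y^2 + y^4 - x^2 - y^2 + 3*z^2 - 1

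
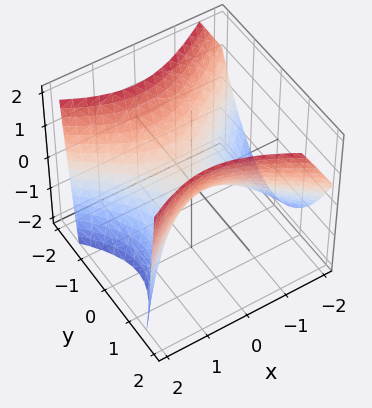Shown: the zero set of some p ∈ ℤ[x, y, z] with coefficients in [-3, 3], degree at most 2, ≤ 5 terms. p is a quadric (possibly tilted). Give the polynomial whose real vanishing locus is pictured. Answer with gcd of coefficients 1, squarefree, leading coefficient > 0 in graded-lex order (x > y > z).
1. The degree is 2 — no degree-1 surface has this shape.
2. Observable constraints: one z-axis crossing is at z = 0; it crosses the y-axis at the gridline y = 0; it crosses the x-axis at the gridline x = 0.
3. Putting this together gives p.

2*x^2 - x*z - 3*y^2 + 3*z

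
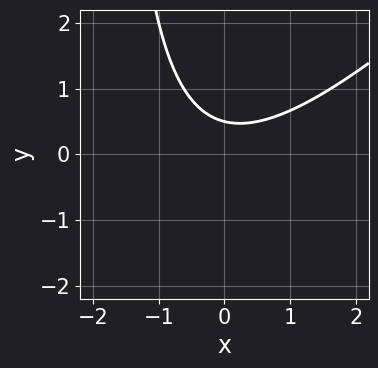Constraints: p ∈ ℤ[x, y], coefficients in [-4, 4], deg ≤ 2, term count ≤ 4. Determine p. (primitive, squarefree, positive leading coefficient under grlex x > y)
x^2 - x*y - 2*y + 1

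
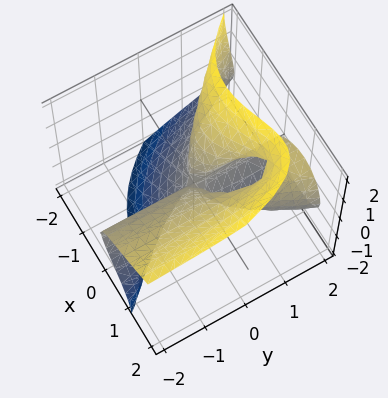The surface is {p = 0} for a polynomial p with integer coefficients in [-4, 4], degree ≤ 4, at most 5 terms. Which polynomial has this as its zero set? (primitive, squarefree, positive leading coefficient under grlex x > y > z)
1. Degree: no degree-2 surface has this shape, so deg p = 3.
2. From the visible intercepts: it meets the z-axis at z = 0 (among the integer gridlines); the visible y-axis segment lies entirely on the surface; it meets the x-axis at x = 0 (among the integer gridlines).
3. The integer polynomial consistent with all of this is the stated p.

2*x^3 + 3*y*z^2 - 2*z^3 - 3*x*y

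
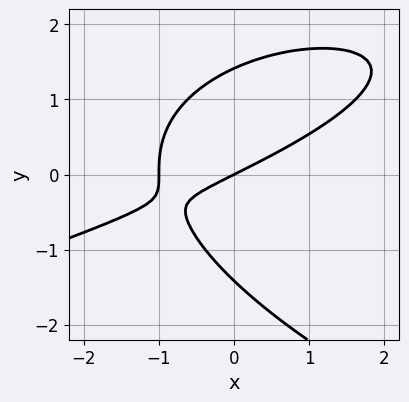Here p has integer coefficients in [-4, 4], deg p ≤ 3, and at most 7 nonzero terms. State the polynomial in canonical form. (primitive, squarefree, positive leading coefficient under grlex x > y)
y^3 + x^2 - 2*x*y + x - 2*y

1. The degree is 3 — a generic line meets the curve in up to 3 points.
2. Against the integer gridlines: among the integer gridlines, it crosses the x-axis at x ∈ {-1, 0}; it crosses the y-axis at the gridline y = 0.
3. These observations pin down the coefficients.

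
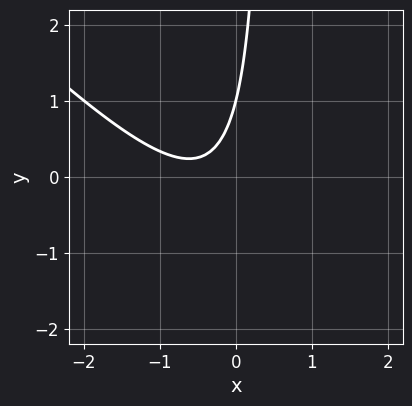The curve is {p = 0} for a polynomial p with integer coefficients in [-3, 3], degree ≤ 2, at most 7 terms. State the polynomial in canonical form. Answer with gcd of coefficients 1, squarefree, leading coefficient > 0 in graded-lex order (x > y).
First, degree: a generic line meets the curve in up to 2 points, so deg p = 2.
Next, reading off the gridlines: one y-axis crossing is at y = 1; no x-intercept at any integer in the box.
Finally, assembling these constraints gives the stated polynomial.

2*x^2 + 2*x*y + 2*x - y + 1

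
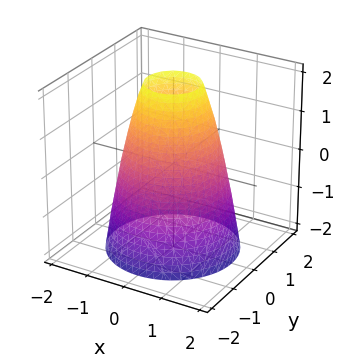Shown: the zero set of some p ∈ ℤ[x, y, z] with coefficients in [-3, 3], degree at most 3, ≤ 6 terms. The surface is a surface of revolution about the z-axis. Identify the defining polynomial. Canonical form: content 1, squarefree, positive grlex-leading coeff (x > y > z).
(a) deg p = 2. The shape is more complex than any degree-1 surface.
(b) Symmetries: every cross-section ⟂ z is a circle, so x, y appear only via x² + y².
(c) Observable constraints: a circular section at z = 1 has radius exactly 1; it misses every integer gridline on the z-axis.
(d) Assembling these constraints gives the stated polynomial.

2*x^2 + 2*y^2 + z - 3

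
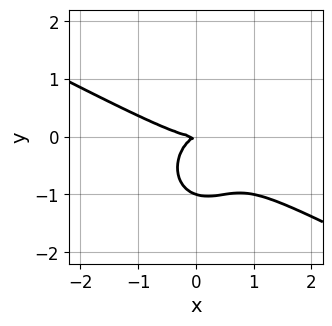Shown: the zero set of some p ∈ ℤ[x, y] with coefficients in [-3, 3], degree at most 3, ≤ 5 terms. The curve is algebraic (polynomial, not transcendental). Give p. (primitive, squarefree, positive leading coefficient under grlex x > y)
2*x^3 + 3*x^2*y + 3*y^3 - x*y + 3*y^2

First, degree: the shape is more complex than any degree-2 curve, so deg p = 3.
Next, from the visible intercepts: it meets the x-axis at x = 0 (among the integer gridlines); the y-axis gridline crossings are at y ∈ {-1, 0}.
Finally, together with the visible shape, these determine p as stated.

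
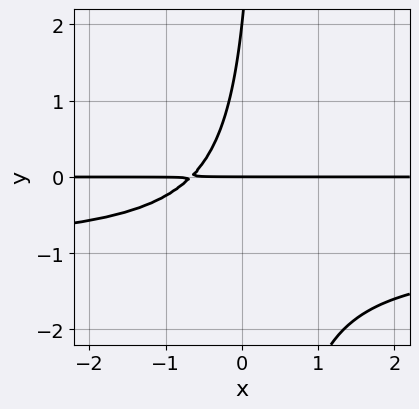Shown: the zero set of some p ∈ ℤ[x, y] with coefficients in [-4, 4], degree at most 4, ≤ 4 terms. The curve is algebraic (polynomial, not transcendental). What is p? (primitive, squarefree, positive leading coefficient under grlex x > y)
3*x*y^2 + 3*x*y - y^2 + 2*y

1. Degree: the shape is more complex than any degree-2 curve, so deg p = 3.
2. From the visible intercepts: the y-axis gridline crossings are at y ∈ {0, 2}; the visible x-axis segment lies entirely on the curve.
3. Assembling these constraints gives the stated polynomial.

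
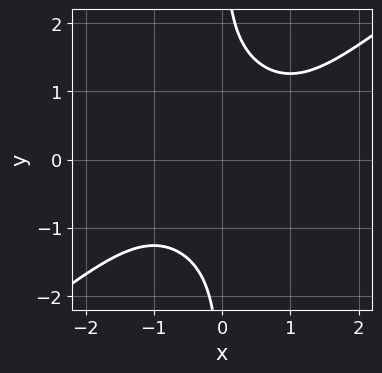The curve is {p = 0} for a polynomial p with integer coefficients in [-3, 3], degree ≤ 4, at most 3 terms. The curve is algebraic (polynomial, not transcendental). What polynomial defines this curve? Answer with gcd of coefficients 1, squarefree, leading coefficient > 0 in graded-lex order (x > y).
1. deg p = 4. The shape is more complex than any degree-3 curve.
2. From the axis intercepts and sections: no x-intercept at any integer in the box; no y-intercept at any integer in the box.
3. Assembling these constraints gives the stated polynomial.

x^4 - 2*x*y^3 + 3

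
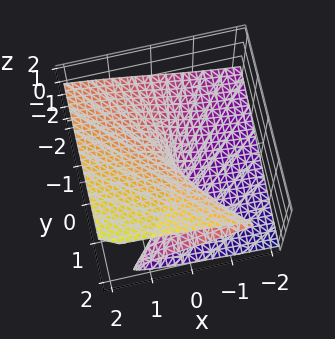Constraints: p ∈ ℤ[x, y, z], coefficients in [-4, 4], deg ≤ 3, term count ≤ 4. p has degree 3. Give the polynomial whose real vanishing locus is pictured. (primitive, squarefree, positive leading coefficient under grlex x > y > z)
2*z^3 - 3*y*z - 3*x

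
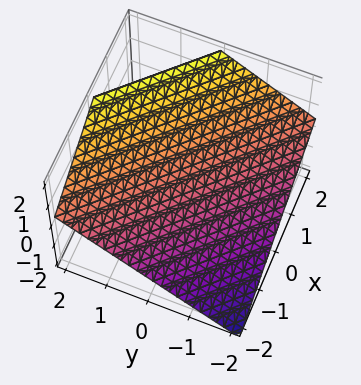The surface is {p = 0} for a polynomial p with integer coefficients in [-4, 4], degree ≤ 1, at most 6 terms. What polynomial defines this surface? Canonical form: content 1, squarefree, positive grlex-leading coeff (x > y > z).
2*x + 2*y - 3*z + 2

(a) deg p = 1. Every cross-section is a straight line — this is a plane.
(b) Against the integer gridlines: it crosses the x-axis at the gridline x = -1; one y-axis crossing is at y = -1.
(c) The integer polynomial consistent with all of this is the stated p.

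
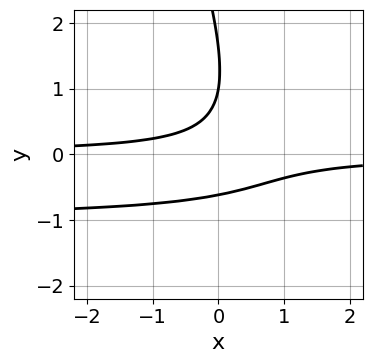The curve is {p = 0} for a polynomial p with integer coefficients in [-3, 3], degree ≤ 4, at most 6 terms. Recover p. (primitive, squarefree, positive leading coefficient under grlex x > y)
3*x*y^2 + y^3 + 3*x*y - 2*y^2 + 1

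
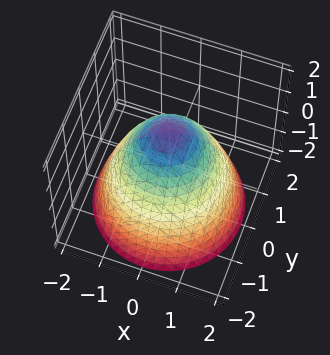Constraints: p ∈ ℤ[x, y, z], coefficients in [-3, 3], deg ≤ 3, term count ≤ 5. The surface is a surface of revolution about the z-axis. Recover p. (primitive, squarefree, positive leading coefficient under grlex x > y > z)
2*x^2 + 2*y^2 + 2*z - 3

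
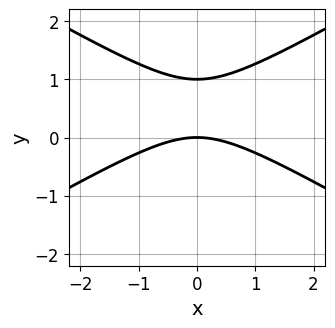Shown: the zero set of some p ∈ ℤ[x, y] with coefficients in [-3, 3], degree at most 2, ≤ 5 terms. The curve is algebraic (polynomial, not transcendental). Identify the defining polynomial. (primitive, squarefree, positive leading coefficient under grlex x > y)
x^2 - 3*y^2 + 3*y

(a) Degree: a generic line meets the curve in up to 2 points, so deg p = 2.
(b) Symmetries: the x ↦ −x reflection is a symmetry, so x appears only in even powers.
(c) From the visible intercepts: the y-axis gridline crossings are at y ∈ {0, 1}; one x-axis crossing is at x = 0.
(d) Fitting integer coefficients to these (and the overall shape) gives p.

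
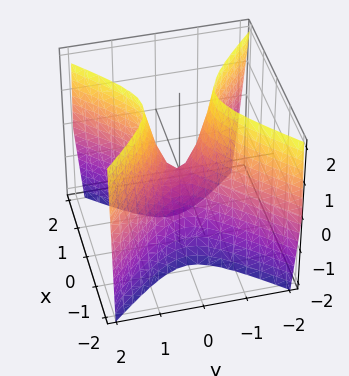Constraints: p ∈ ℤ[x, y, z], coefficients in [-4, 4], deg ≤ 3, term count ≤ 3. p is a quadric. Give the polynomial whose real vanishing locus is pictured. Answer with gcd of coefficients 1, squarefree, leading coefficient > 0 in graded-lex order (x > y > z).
3*x^2 - 3*y^2 + z

(a) deg p = 2. A saddle surface; a quadric.
(b) Symmetries: the y ↦ −y reflection is a symmetry, so y appears only in even powers; the x ↦ −x reflection is a symmetry, so x appears only in even powers.
(c) From the axis intercepts and sections: it crosses the y-axis at the gridline y = 0; one x-axis crossing is at x = 0; one z-axis crossing is at z = 0.
(d) Assembling these constraints gives the stated polynomial.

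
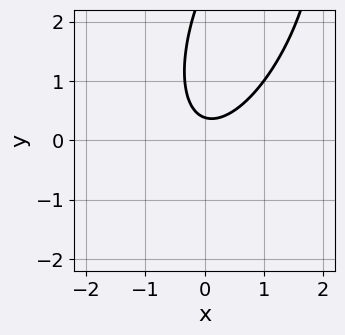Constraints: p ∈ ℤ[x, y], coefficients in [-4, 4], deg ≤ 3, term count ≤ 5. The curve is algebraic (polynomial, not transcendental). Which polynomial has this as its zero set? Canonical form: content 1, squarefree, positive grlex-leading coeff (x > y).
3*x^2 - 2*x*y + y^2 - 3*y + 1

deg p = 2. No degree-1 curve has this shape.
From the visible intercepts: it misses every integer gridline on the x-axis.
Fitting integer coefficients to these (and the overall shape) gives p.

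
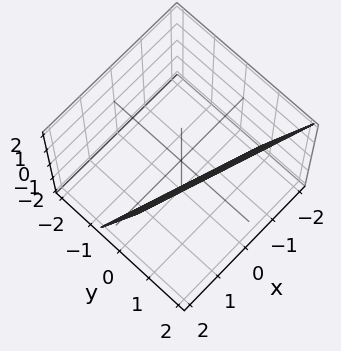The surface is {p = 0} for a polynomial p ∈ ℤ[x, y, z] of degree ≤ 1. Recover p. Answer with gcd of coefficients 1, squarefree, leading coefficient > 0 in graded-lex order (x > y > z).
x + 3*y - z - 2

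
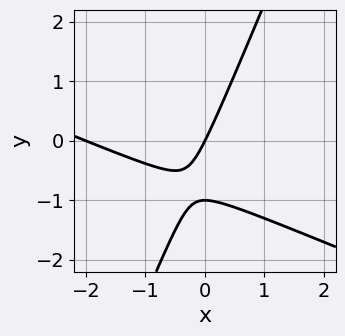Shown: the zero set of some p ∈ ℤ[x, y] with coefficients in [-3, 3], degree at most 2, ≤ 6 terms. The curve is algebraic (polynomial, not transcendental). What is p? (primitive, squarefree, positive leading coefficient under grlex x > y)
x^2 + 2*x*y - y^2 + 2*x - y

First, deg p = 2.
Then, checking where it meets the axes: among the integer gridlines, it crosses the x-axis at x ∈ {-2, 0}; among the integer gridlines, it crosses the y-axis at y ∈ {-1, 0}.
Finally, matching integer coefficients to the picture gives p.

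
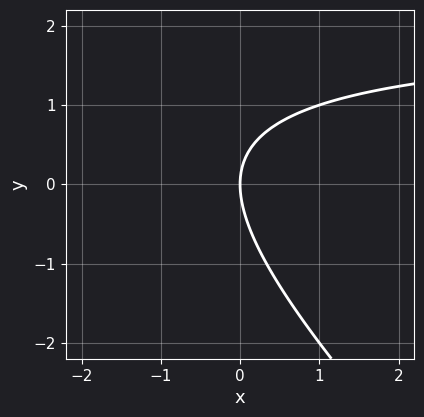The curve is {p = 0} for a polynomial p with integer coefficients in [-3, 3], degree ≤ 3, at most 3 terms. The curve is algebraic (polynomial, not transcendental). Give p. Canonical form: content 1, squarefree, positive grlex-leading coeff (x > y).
x*y + y^2 - 2*x

(a) Degree: no degree-1 curve has this shape, so deg p = 2.
(b) Checking where it meets the axes: it crosses the x-axis at the gridline x = 0; it crosses the y-axis at the gridline y = 0.
(c) Together with the visible shape, these determine p as stated.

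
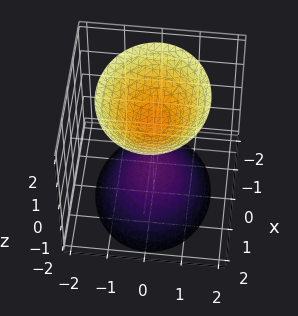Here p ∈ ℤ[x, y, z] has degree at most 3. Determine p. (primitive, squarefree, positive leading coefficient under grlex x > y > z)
First, the picture has 2 separate pieces.
Then, degree: two sheets facing apart; a quadric, so deg p = 2.
Then, symmetries: mirror symmetry x ↦ −x ⇒ only even powers of x; mirror symmetry z ↦ −z ⇒ only even powers of z; mirror symmetry y ↦ −y ⇒ only even powers of y.
Next, against the integer gridlines: no y-intercept at any integer in the box; it misses every integer gridline on the x-axis.
Finally, fitting integer coefficients to these (and the overall shape) gives p.

2*x^2 + 3*y^2 - 2*z^2 + 2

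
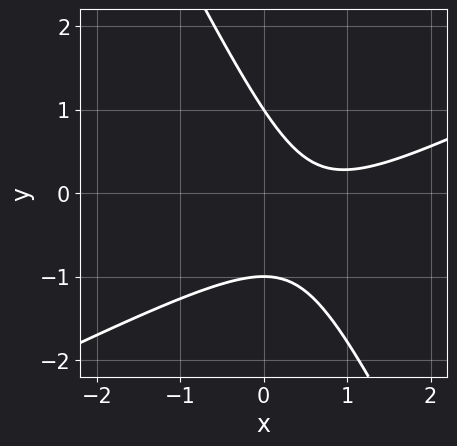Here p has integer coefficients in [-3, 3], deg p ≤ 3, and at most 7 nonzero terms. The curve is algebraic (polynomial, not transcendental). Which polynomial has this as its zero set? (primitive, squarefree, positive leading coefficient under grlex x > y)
(a) The degree is 2 — the shape is more complex than any degree-1 curve.
(b) Checking where it meets the axes: among the integer gridlines, it crosses the y-axis at y ∈ {-1, 1}; it misses every integer gridline on the x-axis.
(c) Putting this together gives p.

2*x^2 - 3*x*y - 2*y^2 - 3*x + 2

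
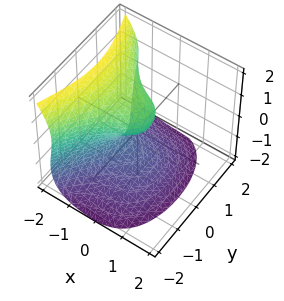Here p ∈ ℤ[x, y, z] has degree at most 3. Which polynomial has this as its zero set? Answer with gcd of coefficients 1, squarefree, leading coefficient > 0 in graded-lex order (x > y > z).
First, the degree is 3 — a generic line meets the surface in up to 3 points.
Next, checking where it meets the axes: it crosses the y-axis at the gridline y = 0; it crosses the z-axis at the gridline z = 0.
Finally, fitting integer coefficients to these (and the overall shape) gives p.

3*x^3 + 2*z^3 + 3*y^2 + 2*x - 3*z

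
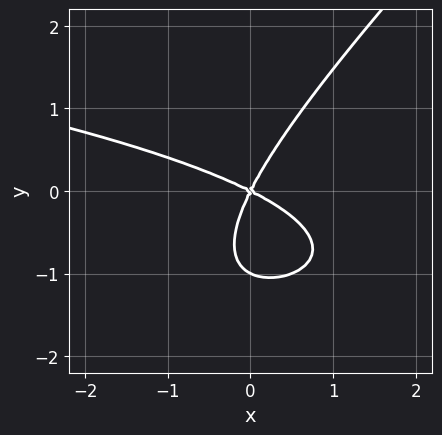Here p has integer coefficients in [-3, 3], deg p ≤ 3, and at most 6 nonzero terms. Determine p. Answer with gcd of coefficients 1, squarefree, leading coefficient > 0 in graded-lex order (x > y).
First, degree: no degree-2 curve has this shape, so deg p = 3.
Then, from the visible intercepts: the y-axis gridline crossings are at y ∈ {-1, 0}; it meets the x-axis at x = 0 (among the integer gridlines).
Finally, together with the visible shape, these determine p as stated.

2*x*y^2 - 2*y^3 + 2*x^2 + 3*x*y - 2*y^2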